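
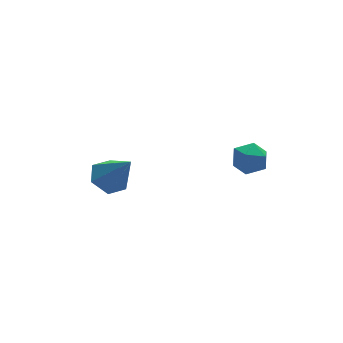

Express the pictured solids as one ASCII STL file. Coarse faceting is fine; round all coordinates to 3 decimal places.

solid 
facet normal -0.855 0.043 0.517
outer loop
vertex 1.069 -2.473 1.909
vertex 1.48 -2.698 2.608
vertex 1.401 -1.885 2.409
endloop
endfacet
facet normal -0.861 0.508 -0.025
outer loop
vertex 1.069 -2.473 1.909
vertex 1.401 -1.885 2.409
vertex 1.468 -1.813 1.574
endloop
endfacet
facet normal -0.764 0.142 -0.630
outer loop
vertex 1.069 -2.473 1.909
vertex 1.468 -1.813 1.574
vertex 1.587 -2.583 1.256
endloop
endfacet
facet normal -0.698 -0.548 -0.461
outer loop
vertex 1.069 -2.473 1.909
vertex 1.587 -2.583 1.256
vertex 1.594 -3.13 1.895
endloop
endfacet
facet normal -0.754 -0.608 0.248
outer loop
vertex 1.069 -2.473 1.909
vertex 1.594 -3.13 1.895
vertex 1.48 -2.698 2.608
endloop
endfacet
facet normal -0.307 0.950 0.057
outer loop
vertex 1.468 -1.813 1.574
vertex 1.401 -1.885 2.409
vertex 2.126 -1.63 2.065
endloop
endfacet
facet normal -0.297 0.200 0.934
outer loop
vertex 1.401 -1.885 2.409
vertex 1.48 -2.698 2.608
vertex 2.133 -2.177 2.704
endloop
endfacet
facet normal -0.133 -0.857 0.498
outer loop
vertex 1.48 -2.698 2.608
vertex 1.594 -3.13 1.895
vertex 2.252 -2.947 2.386
endloop
endfacet
facet normal -0.041 -0.759 -0.649
outer loop
vertex 1.594 -3.13 1.895
vertex 1.587 -2.583 1.256
vertex 2.319 -2.875 1.551
endloop
endfacet
facet normal -0.150 0.358 -0.922
outer loop
vertex 1.587 -2.583 1.256
vertex 1.468 -1.813 1.574
vertex 2.24 -2.062 1.352
endloop
endfacet
facet normal 0.698 0.548 0.461
outer loop
vertex 2.651 -2.287 2.051
vertex 2.126 -1.63 2.065
vertex 2.133 -2.177 2.704
endloop
endfacet
facet normal 0.764 -0.142 0.630
outer loop
vertex 2.651 -2.287 2.051
vertex 2.133 -2.177 2.704
vertex 2.252 -2.947 2.386
endloop
endfacet
facet normal 0.861 -0.508 0.025
outer loop
vertex 2.651 -2.287 2.051
vertex 2.252 -2.947 2.386
vertex 2.319 -2.875 1.551
endloop
endfacet
facet normal 0.855 -0.043 -0.517
outer loop
vertex 2.651 -2.287 2.051
vertex 2.319 -2.875 1.551
vertex 2.24 -2.062 1.352
endloop
endfacet
facet normal 0.754 0.608 -0.248
outer loop
vertex 2.651 -2.287 2.051
vertex 2.24 -2.062 1.352
vertex 2.126 -1.63 2.065
endloop
endfacet
facet normal 0.041 0.759 0.649
outer loop
vertex 2.133 -2.177 2.704
vertex 2.126 -1.63 2.065
vertex 1.401 -1.885 2.409
endloop
endfacet
facet normal 0.150 -0.358 0.922
outer loop
vertex 2.252 -2.947 2.386
vertex 2.133 -2.177 2.704
vertex 1.48 -2.698 2.608
endloop
endfacet
facet normal 0.307 -0.950 -0.057
outer loop
vertex 2.319 -2.875 1.551
vertex 2.252 -2.947 2.386
vertex 1.594 -3.13 1.895
endloop
endfacet
facet normal 0.297 -0.200 -0.934
outer loop
vertex 2.24 -2.062 1.352
vertex 2.319 -2.875 1.551
vertex 1.587 -2.583 1.256
endloop
endfacet
facet normal 0.133 0.857 -0.498
outer loop
vertex 2.126 -1.63 2.065
vertex 2.24 -2.062 1.352
vertex 1.468 -1.813 1.574
endloop
endfacet
facet normal -0.266 0.523 -0.810
outer loop
vertex -1.015 3.129 -2.102
vertex -1.919 2.938 -1.928
vertex -1.522 3.707 -1.562
endloop
endfacet
facet normal 0.840 0.352 0.412
outer loop
vertex -1.015 3.129 -2.102
vertex -1.522 3.707 -1.562
vertex -1.381 1.882 -0.292
endloop
endfacet
facet normal -0.266 0.523 -0.810
outer loop
vertex -1.522 3.707 -1.562
vertex -1.919 2.938 -1.928
vertex -2.426 3.517 -1.388
endloop
endfacet
facet normal 0.037 0.573 0.819
outer loop
vertex -1.522 3.707 -1.562
vertex -2.426 3.517 -1.388
vertex -1.381 1.882 -0.292
endloop
endfacet
facet normal -0.266 0.522 -0.810
outer loop
vertex -2.426 3.517 -1.388
vertex -1.919 2.938 -1.928
vertex -2.823 2.747 -1.754
endloop
endfacet
facet normal -0.704 0.026 0.710
outer loop
vertex -2.426 3.517 -1.388
vertex -2.823 2.747 -1.754
vertex -1.381 1.882 -0.292
endloop
endfacet
facet normal -0.266 0.522 -0.810
outer loop
vertex -2.823 2.747 -1.754
vertex -1.919 2.938 -1.928
vertex -2.316 2.168 -2.294
endloop
endfacet
facet normal -0.642 -0.742 0.194
outer loop
vertex -2.823 2.747 -1.754
vertex -2.316 2.168 -2.294
vertex -1.381 1.882 -0.292
endloop
endfacet
facet normal -0.266 0.522 -0.810
outer loop
vertex -2.316 2.168 -2.294
vertex -1.919 2.938 -1.928
vertex -1.412 2.359 -2.468
endloop
endfacet
facet normal 0.162 -0.963 -0.213
outer loop
vertex -2.316 2.168 -2.294
vertex -1.412 2.359 -2.468
vertex -1.381 1.882 -0.292
endloop
endfacet
facet normal -0.266 0.522 -0.810
outer loop
vertex -1.412 2.359 -2.468
vertex -1.919 2.938 -1.928
vertex -1.015 3.129 -2.102
endloop
endfacet
facet normal 0.903 -0.416 -0.104
outer loop
vertex -1.412 2.359 -2.468
vertex -1.015 3.129 -2.102
vertex -1.381 1.882 -0.292
endloop
endfacet

endsolid


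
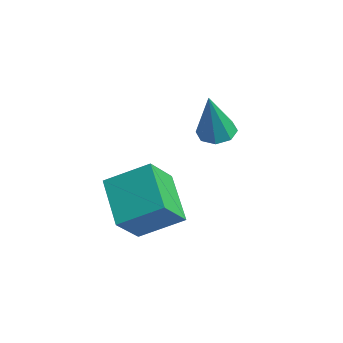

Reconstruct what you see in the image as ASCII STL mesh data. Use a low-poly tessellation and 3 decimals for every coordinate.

solid 
facet normal -0.445 -0.752 -0.486
outer loop
vertex -2.401 -1.616 -2.363
vertex -2.76 -0.71 -3.437
vertex -0.852 -1.993 -3.2
endloop
endfacet
facet normal 0.248 -0.625 0.740
outer loop
vertex -0.14 -0.79 -2.423
vertex -2.401 -1.616 -2.363
vertex -0.852 -1.993 -3.2
endloop
endfacet
facet normal -0.446 -0.752 -0.485
outer loop
vertex -0.852 -1.993 -3.2
vertex -2.76 -0.71 -3.437
vertex -1.212 -1.087 -4.274
endloop
endfacet
facet normal 0.860 -0.209 -0.465
outer loop
vertex -1.212 -1.087 -4.274
vertex -0.14 -0.79 -2.423
vertex -0.852 -1.993 -3.2
endloop
endfacet
facet normal -0.861 0.209 0.464
outer loop
vertex -2.401 -1.616 -2.363
vertex -2.048 0.493 -2.66
vertex -2.76 -0.71 -3.437
endloop
endfacet
facet normal 0.248 -0.625 0.740
outer loop
vertex -1.688 -0.413 -1.586
vertex -2.401 -1.616 -2.363
vertex -0.14 -0.79 -2.423
endloop
endfacet
facet normal -0.860 0.209 0.465
outer loop
vertex -1.688 -0.413 -1.586
vertex -2.048 0.493 -2.66
vertex -2.401 -1.616 -2.363
endloop
endfacet
facet normal -0.248 0.625 -0.740
outer loop
vertex -2.76 -0.71 -3.437
vertex -2.048 0.493 -2.66
vertex -1.212 -1.087 -4.274
endloop
endfacet
facet normal 0.860 -0.210 -0.465
outer loop
vertex -0.499 0.116 -3.497
vertex -0.14 -0.79 -2.423
vertex -1.212 -1.087 -4.274
endloop
endfacet
facet normal -0.248 0.625 -0.740
outer loop
vertex -1.212 -1.087 -4.274
vertex -2.048 0.493 -2.66
vertex -0.499 0.116 -3.497
endloop
endfacet
facet normal 0.446 0.752 0.485
outer loop
vertex -0.499 0.116 -3.497
vertex -1.688 -0.413 -1.586
vertex -0.14 -0.79 -2.423
endloop
endfacet
facet normal 0.445 0.752 0.485
outer loop
vertex -2.048 0.493 -2.66
vertex -1.688 -0.413 -1.586
vertex -0.499 0.116 -3.497
endloop
endfacet
facet normal -0.169 0.255 -0.952
outer loop
vertex -1.665 2.517 -1.068
vertex -2.026 2.006 -1.141
vertex -2.128 2.602 -0.963
endloop
endfacet
facet normal 0.264 0.830 0.491
outer loop
vertex -1.665 2.517 -1.068
vertex -2.128 2.602 -0.963
vertex -1.714 1.534 0.621
endloop
endfacet
facet normal -0.170 0.255 -0.952
outer loop
vertex -2.128 2.602 -0.963
vertex -2.026 2.006 -1.141
vertex -2.531 2.337 -0.962
endloop
endfacet
facet normal -0.448 0.683 0.577
outer loop
vertex -2.128 2.602 -0.963
vertex -2.531 2.337 -0.962
vertex -1.714 1.534 0.621
endloop
endfacet
facet normal -0.169 0.256 -0.952
outer loop
vertex -2.531 2.337 -0.962
vertex -2.026 2.006 -1.141
vertex -2.639 1.879 -1.066
endloop
endfacet
facet normal -0.865 0.092 0.493
outer loop
vertex -2.531 2.337 -0.962
vertex -2.639 1.879 -1.066
vertex -1.714 1.534 0.621
endloop
endfacet
facet normal -0.169 0.256 -0.952
outer loop
vertex -2.639 1.879 -1.066
vertex -2.026 2.006 -1.141
vertex -2.387 1.495 -1.214
endloop
endfacet
facet normal -0.747 -0.600 0.287
outer loop
vertex -2.639 1.879 -1.066
vertex -2.387 1.495 -1.214
vertex -1.714 1.534 0.621
endloop
endfacet
facet normal -0.167 0.254 -0.953
outer loop
vertex -2.387 1.495 -1.214
vertex -2.026 2.006 -1.141
vertex -1.924 1.41 -1.318
endloop
endfacet
facet normal -0.162 -0.983 0.080
outer loop
vertex -2.387 1.495 -1.214
vertex -1.924 1.41 -1.318
vertex -1.714 1.534 0.621
endloop
endfacet
facet normal -0.169 0.254 -0.952
outer loop
vertex -1.924 1.41 -1.318
vertex -2.026 2.006 -1.141
vertex -1.521 1.675 -1.319
endloop
endfacet
facet normal 0.549 -0.836 -0.006
outer loop
vertex -1.924 1.41 -1.318
vertex -1.521 1.675 -1.319
vertex -1.714 1.534 0.621
endloop
endfacet
facet normal -0.168 0.255 -0.952
outer loop
vertex -1.521 1.675 -1.319
vertex -2.026 2.006 -1.141
vertex -1.414 2.133 -1.215
endloop
endfacet
facet normal 0.967 -0.244 0.078
outer loop
vertex -1.521 1.675 -1.319
vertex -1.414 2.133 -1.215
vertex -1.714 1.534 0.621
endloop
endfacet
facet normal -0.168 0.255 -0.952
outer loop
vertex -1.414 2.133 -1.215
vertex -2.026 2.006 -1.141
vertex -1.665 2.517 -1.068
endloop
endfacet
facet normal 0.849 0.446 0.284
outer loop
vertex -1.414 2.133 -1.215
vertex -1.665 2.517 -1.068
vertex -1.714 1.534 0.621
endloop
endfacet

endsolid


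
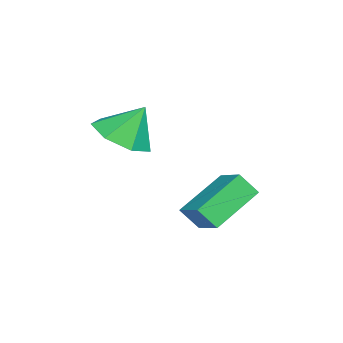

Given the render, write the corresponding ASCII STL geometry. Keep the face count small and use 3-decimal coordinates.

solid 
facet normal 0.089 -0.508 -0.856
outer loop
vertex 2.08 -3.208 1.168
vertex 1.131 -2.893 0.882
vertex 2.047 -2.434 0.705
endloop
endfacet
facet normal 0.766 0.354 0.536
outer loop
vertex 2.08 -3.208 1.168
vertex 2.047 -2.434 0.705
vertex 1.009 -2.207 2.038
endloop
endfacet
facet normal 0.090 -0.509 -0.856
outer loop
vertex 2.047 -2.434 0.705
vertex 1.131 -2.893 0.882
vertex 1.324 -2.006 0.375
endloop
endfacet
facet normal 0.435 0.880 0.189
outer loop
vertex 2.047 -2.434 0.705
vertex 1.324 -2.006 0.375
vertex 1.009 -2.207 2.038
endloop
endfacet
facet normal 0.089 -0.509 -0.856
outer loop
vertex 1.324 -2.006 0.375
vertex 1.131 -2.893 0.882
vertex 0.456 -2.246 0.427
endloop
endfacet
facet normal -0.262 0.963 0.067
outer loop
vertex 1.324 -2.006 0.375
vertex 0.456 -2.246 0.427
vertex 1.009 -2.207 2.038
endloop
endfacet
facet normal 0.090 -0.508 -0.857
outer loop
vertex 0.456 -2.246 0.427
vertex 1.131 -2.893 0.882
vertex 0.096 -2.974 0.821
endloop
endfacet
facet normal -0.801 0.538 0.262
outer loop
vertex 0.456 -2.246 0.427
vertex 0.096 -2.974 0.821
vertex 1.009 -2.207 2.038
endloop
endfacet
facet normal 0.090 -0.508 -0.856
outer loop
vertex 0.096 -2.974 0.821
vertex 1.131 -2.893 0.882
vertex 0.515 -3.641 1.261
endloop
endfacet
facet normal -0.775 -0.073 0.628
outer loop
vertex 0.096 -2.974 0.821
vertex 0.515 -3.641 1.261
vertex 1.009 -2.207 2.038
endloop
endfacet
facet normal 0.090 -0.508 -0.856
outer loop
vertex 0.515 -3.641 1.261
vertex 1.131 -2.893 0.882
vertex 1.398 -3.745 1.416
endloop
endfacet
facet normal -0.204 -0.411 0.888
outer loop
vertex 0.515 -3.641 1.261
vertex 1.398 -3.745 1.416
vertex 1.009 -2.207 2.038
endloop
endfacet
facet normal 0.089 -0.509 -0.856
outer loop
vertex 1.398 -3.745 1.416
vertex 1.131 -2.893 0.882
vertex 2.08 -3.208 1.168
endloop
endfacet
facet normal 0.482 -0.221 0.848
outer loop
vertex 1.398 -3.745 1.416
vertex 2.08 -3.208 1.168
vertex 1.009 -2.207 2.038
endloop
endfacet
facet normal -0.733 -0.546 -0.407
outer loop
vertex 0.94 -1.22 -2.164
vertex -0.358 -0.166 -1.24
vertex 0.904 -0.64 -2.877
endloop
endfacet
facet normal 0.680 -0.552 -0.483
outer loop
vertex 1.798 0.026 -2.38
vertex 0.94 -1.22 -2.164
vertex 0.904 -0.64 -2.877
endloop
endfacet
facet normal -0.733 -0.546 -0.407
outer loop
vertex 0.904 -0.64 -2.877
vertex -0.358 -0.166 -1.24
vertex -0.394 0.414 -1.953
endloop
endfacet
facet normal -0.039 0.631 -0.775
outer loop
vertex -0.394 0.414 -1.953
vertex 1.798 0.026 -2.38
vertex 0.904 -0.64 -2.877
endloop
endfacet
facet normal 0.039 -0.631 0.775
outer loop
vertex 0.94 -1.22 -2.164
vertex 0.536 0.5 -0.743
vertex -0.358 -0.166 -1.24
endloop
endfacet
facet normal 0.680 -0.552 -0.483
outer loop
vertex 1.834 -0.554 -1.667
vertex 0.94 -1.22 -2.164
vertex 1.798 0.026 -2.38
endloop
endfacet
facet normal 0.039 -0.631 0.775
outer loop
vertex 1.834 -0.554 -1.667
vertex 0.536 0.5 -0.743
vertex 0.94 -1.22 -2.164
endloop
endfacet
facet normal -0.680 0.552 0.483
outer loop
vertex -0.358 -0.166 -1.24
vertex 0.536 0.5 -0.743
vertex -0.394 0.414 -1.953
endloop
endfacet
facet normal -0.039 0.631 -0.775
outer loop
vertex 0.5 1.08 -1.456
vertex 1.798 0.026 -2.38
vertex -0.394 0.414 -1.953
endloop
endfacet
facet normal -0.680 0.552 0.483
outer loop
vertex -0.394 0.414 -1.953
vertex 0.536 0.5 -0.743
vertex 0.5 1.08 -1.456
endloop
endfacet
facet normal 0.733 0.546 0.407
outer loop
vertex 0.5 1.08 -1.456
vertex 1.834 -0.554 -1.667
vertex 1.798 0.026 -2.38
endloop
endfacet
facet normal 0.733 0.546 0.407
outer loop
vertex 0.536 0.5 -0.743
vertex 1.834 -0.554 -1.667
vertex 0.5 1.08 -1.456
endloop
endfacet

endsolid


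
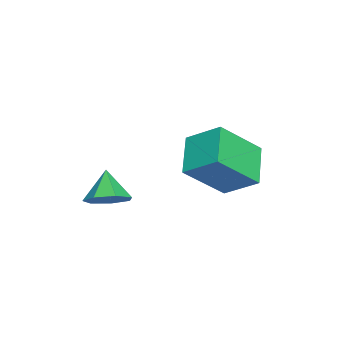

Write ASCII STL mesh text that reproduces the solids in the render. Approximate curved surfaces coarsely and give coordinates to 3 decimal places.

solid 
facet normal 0.673 0.238 -0.700
outer loop
vertex 3.186 0.051 -2.379
vertex 2.667 0.306 -2.791
vertex 3.053 0.648 -2.304
endloop
endfacet
facet normal 0.258 -0.064 0.964
outer loop
vertex 3.186 0.051 -2.379
vertex 3.053 0.648 -2.304
vertex 1.953 0.054 -2.049
endloop
endfacet
facet normal 0.673 0.238 -0.700
outer loop
vertex 3.053 0.648 -2.304
vertex 2.667 0.306 -2.791
vertex 2.629 0.988 -2.596
endloop
endfacet
facet normal -0.114 0.562 0.819
outer loop
vertex 3.053 0.648 -2.304
vertex 2.629 0.988 -2.596
vertex 1.953 0.054 -2.049
endloop
endfacet
facet normal 0.673 0.238 -0.700
outer loop
vertex 2.629 0.988 -2.596
vertex 2.667 0.306 -2.791
vertex 2.234 0.814 -3.035
endloop
endfacet
facet normal -0.663 0.673 0.330
outer loop
vertex 2.629 0.988 -2.596
vertex 2.234 0.814 -3.035
vertex 1.953 0.054 -2.049
endloop
endfacet
facet normal 0.673 0.236 -0.701
outer loop
vertex 2.234 0.814 -3.035
vertex 2.667 0.306 -2.791
vertex 2.164 0.257 -3.29
endloop
endfacet
facet normal -0.974 0.184 -0.135
outer loop
vertex 2.234 0.814 -3.035
vertex 2.164 0.257 -3.29
vertex 1.953 0.054 -2.049
endloop
endfacet
facet normal 0.672 0.238 -0.701
outer loop
vertex 2.164 0.257 -3.29
vertex 2.667 0.306 -2.791
vertex 2.473 -0.262 -3.17
endloop
endfacet
facet normal -0.813 -0.536 -0.226
outer loop
vertex 2.164 0.257 -3.29
vertex 2.473 -0.262 -3.17
vertex 1.953 0.054 -2.049
endloop
endfacet
facet normal 0.673 0.238 -0.700
outer loop
vertex 2.473 -0.262 -3.17
vertex 2.667 0.306 -2.791
vertex 2.927 -0.354 -2.765
endloop
endfacet
facet normal -0.303 -0.945 0.126
outer loop
vertex 2.473 -0.262 -3.17
vertex 2.927 -0.354 -2.765
vertex 1.953 0.054 -2.049
endloop
endfacet
facet normal 0.673 0.237 -0.701
outer loop
vertex 2.927 -0.354 -2.765
vertex 2.667 0.306 -2.791
vertex 3.186 0.051 -2.379
endloop
endfacet
facet normal 0.174 -0.735 0.655
outer loop
vertex 2.927 -0.354 -2.765
vertex 3.186 0.051 -2.379
vertex 1.953 0.054 -2.049
endloop
endfacet
facet normal -0.887 -0.146 0.439
outer loop
vertex 0.781 2.07 -1.146
vertex 0.978 3.106 -0.403
vertex 0.009 3.091 -2.367
endloop
endfacet
facet normal -0.152 -0.803 -0.575
outer loop
vertex 1.242 3.294 -2.977
vertex 0.781 2.07 -1.146
vertex 0.009 3.091 -2.367
endloop
endfacet
facet normal -0.887 -0.145 0.439
outer loop
vertex 0.009 3.091 -2.367
vertex 0.978 3.106 -0.403
vertex 0.206 4.128 -1.625
endloop
endfacet
facet normal -0.437 0.577 -0.690
outer loop
vertex 0.206 4.128 -1.625
vertex 1.242 3.294 -2.977
vertex 0.009 3.091 -2.367
endloop
endfacet
facet normal 0.436 -0.578 0.690
outer loop
vertex 0.781 2.07 -1.146
vertex 2.211 3.309 -1.013
vertex 0.978 3.106 -0.403
endloop
endfacet
facet normal -0.153 -0.803 -0.576
outer loop
vertex 2.014 2.272 -1.755
vertex 0.781 2.07 -1.146
vertex 1.242 3.294 -2.977
endloop
endfacet
facet normal 0.436 -0.577 0.691
outer loop
vertex 2.014 2.272 -1.755
vertex 2.211 3.309 -1.013
vertex 0.781 2.07 -1.146
endloop
endfacet
facet normal 0.152 0.803 0.576
outer loop
vertex 0.978 3.106 -0.403
vertex 2.211 3.309 -1.013
vertex 0.206 4.128 -1.625
endloop
endfacet
facet normal -0.436 0.578 -0.690
outer loop
vertex 1.439 4.33 -2.234
vertex 1.242 3.294 -2.977
vertex 0.206 4.128 -1.625
endloop
endfacet
facet normal 0.153 0.804 0.575
outer loop
vertex 0.206 4.128 -1.625
vertex 2.211 3.309 -1.013
vertex 1.439 4.33 -2.234
endloop
endfacet
facet normal 0.887 0.146 -0.438
outer loop
vertex 1.439 4.33 -2.234
vertex 2.014 2.272 -1.755
vertex 1.242 3.294 -2.977
endloop
endfacet
facet normal 0.887 0.146 -0.439
outer loop
vertex 2.211 3.309 -1.013
vertex 2.014 2.272 -1.755
vertex 1.439 4.33 -2.234
endloop
endfacet

endsolid


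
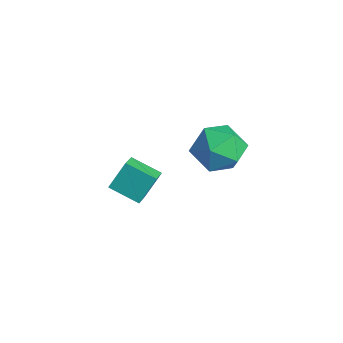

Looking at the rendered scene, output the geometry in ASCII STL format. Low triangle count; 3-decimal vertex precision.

solid 
facet normal -0.327 0.944 -0.043
outer loop
vertex 1.566 0.292 1.581
vertex 1.532 0.332 2.715
vertex 2.478 0.635 2.164
endloop
endfacet
facet normal 0.087 0.793 -0.603
outer loop
vertex 1.566 0.292 1.581
vertex 2.478 0.635 2.164
vertex 2.602 -0.056 1.272
endloop
endfacet
facet normal -0.202 0.240 -0.949
outer loop
vertex 1.566 0.292 1.581
vertex 2.602 -0.056 1.272
vertex 1.733 -0.788 1.272
endloop
endfacet
facet normal -0.796 0.050 -0.603
outer loop
vertex 1.566 0.292 1.581
vertex 1.733 -0.788 1.272
vertex 1.072 -0.547 2.164
endloop
endfacet
facet normal -0.874 0.484 -0.043
outer loop
vertex 1.566 0.292 1.581
vertex 1.072 -0.547 2.164
vertex 1.532 0.332 2.715
endloop
endfacet
facet normal 0.726 0.589 -0.355
outer loop
vertex 2.602 -0.056 1.272
vertex 2.478 0.635 2.164
vertex 3.208 -0.233 2.216
endloop
endfacet
facet normal 0.053 0.834 0.550
outer loop
vertex 2.478 0.635 2.164
vertex 1.532 0.332 2.715
vertex 2.547 0.008 3.108
endloop
endfacet
facet normal -0.830 0.090 0.550
outer loop
vertex 1.532 0.332 2.715
vertex 1.072 -0.547 2.164
vertex 1.678 -0.724 3.108
endloop
endfacet
facet normal -0.705 -0.614 -0.356
outer loop
vertex 1.072 -0.547 2.164
vertex 1.733 -0.788 1.272
vertex 1.802 -1.415 2.216
endloop
endfacet
facet normal 0.257 -0.306 -0.917
outer loop
vertex 1.733 -0.788 1.272
vertex 2.602 -0.056 1.272
vertex 2.748 -1.112 1.665
endloop
endfacet
facet normal 0.796 -0.050 0.603
outer loop
vertex 2.714 -1.072 2.799
vertex 3.208 -0.233 2.216
vertex 2.547 0.008 3.108
endloop
endfacet
facet normal 0.202 -0.240 0.949
outer loop
vertex 2.714 -1.072 2.799
vertex 2.547 0.008 3.108
vertex 1.678 -0.724 3.108
endloop
endfacet
facet normal -0.087 -0.793 0.603
outer loop
vertex 2.714 -1.072 2.799
vertex 1.678 -0.724 3.108
vertex 1.802 -1.415 2.216
endloop
endfacet
facet normal 0.327 -0.944 0.043
outer loop
vertex 2.714 -1.072 2.799
vertex 1.802 -1.415 2.216
vertex 2.748 -1.112 1.665
endloop
endfacet
facet normal 0.874 -0.484 0.043
outer loop
vertex 2.714 -1.072 2.799
vertex 2.748 -1.112 1.665
vertex 3.208 -0.233 2.216
endloop
endfacet
facet normal 0.705 0.614 0.356
outer loop
vertex 2.547 0.008 3.108
vertex 3.208 -0.233 2.216
vertex 2.478 0.635 2.164
endloop
endfacet
facet normal -0.257 0.306 0.917
outer loop
vertex 1.678 -0.724 3.108
vertex 2.547 0.008 3.108
vertex 1.532 0.332 2.715
endloop
endfacet
facet normal -0.726 -0.589 0.355
outer loop
vertex 1.802 -1.415 2.216
vertex 1.678 -0.724 3.108
vertex 1.072 -0.547 2.164
endloop
endfacet
facet normal -0.053 -0.834 -0.550
outer loop
vertex 2.748 -1.112 1.665
vertex 1.802 -1.415 2.216
vertex 1.733 -0.788 1.272
endloop
endfacet
facet normal 0.830 -0.090 -0.550
outer loop
vertex 3.208 -0.233 2.216
vertex 2.748 -1.112 1.665
vertex 2.602 -0.056 1.272
endloop
endfacet
facet normal -0.672 0.574 -0.468
outer loop
vertex -2.391 -1.555 -1.472
vertex -1.387 -0.785 -1.971
vertex -2.319 -2.336 -2.534
endloop
endfacet
facet normal -0.738 -0.567 0.367
outer loop
vertex -1.593 -2.955 -2.029
vertex -2.391 -1.555 -1.472
vertex -2.319 -2.336 -2.534
endloop
endfacet
facet normal -0.673 0.574 -0.466
outer loop
vertex -2.319 -2.336 -2.534
vertex -1.387 -0.785 -1.971
vertex -1.316 -1.565 -3.033
endloop
endfacet
facet normal 0.055 -0.592 -0.804
outer loop
vertex -1.316 -1.565 -3.033
vertex -1.593 -2.955 -2.029
vertex -2.319 -2.336 -2.534
endloop
endfacet
facet normal -0.054 0.592 0.804
outer loop
vertex -2.391 -1.555 -1.472
vertex -0.661 -1.404 -1.466
vertex -1.387 -0.785 -1.971
endloop
endfacet
facet normal -0.738 -0.567 0.367
outer loop
vertex -1.664 -2.175 -0.967
vertex -2.391 -1.555 -1.472
vertex -1.593 -2.955 -2.029
endloop
endfacet
facet normal -0.054 0.591 0.804
outer loop
vertex -1.664 -2.175 -0.967
vertex -0.661 -1.404 -1.466
vertex -2.391 -1.555 -1.472
endloop
endfacet
facet normal 0.738 0.566 -0.367
outer loop
vertex -1.387 -0.785 -1.971
vertex -0.661 -1.404 -1.466
vertex -1.316 -1.565 -3.033
endloop
endfacet
facet normal 0.054 -0.592 -0.804
outer loop
vertex -0.589 -2.185 -2.528
vertex -1.593 -2.955 -2.029
vertex -1.316 -1.565 -3.033
endloop
endfacet
facet normal 0.738 0.567 -0.367
outer loop
vertex -1.316 -1.565 -3.033
vertex -0.661 -1.404 -1.466
vertex -0.589 -2.185 -2.528
endloop
endfacet
facet normal 0.672 -0.574 0.467
outer loop
vertex -0.589 -2.185 -2.528
vertex -1.664 -2.175 -0.967
vertex -1.593 -2.955 -2.029
endloop
endfacet
facet normal 0.673 -0.573 0.467
outer loop
vertex -0.661 -1.404 -1.466
vertex -1.664 -2.175 -0.967
vertex -0.589 -2.185 -2.528
endloop
endfacet

endsolid


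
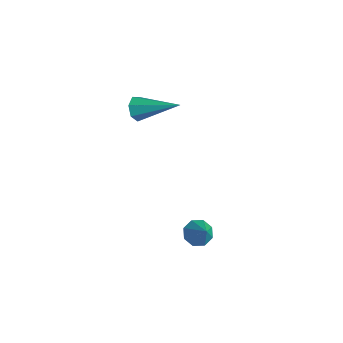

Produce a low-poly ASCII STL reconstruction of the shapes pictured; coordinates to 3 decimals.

solid 
facet normal -0.685 -0.598 -0.416
outer loop
vertex -1.899 2.37 -1.062
vertex -2.299 2.541 -0.649
vertex -2.187 2.786 -1.185
endloop
endfacet
facet normal 0.636 0.222 -0.739
outer loop
vertex -1.899 2.37 -1.062
vertex -2.187 2.786 -1.185
vertex -0.921 3.739 0.189
endloop
endfacet
facet normal -0.686 -0.597 -0.416
outer loop
vertex -2.187 2.786 -1.185
vertex -2.299 2.541 -0.649
vertex -2.559 3.018 -0.904
endloop
endfacet
facet normal 0.047 0.800 -0.598
outer loop
vertex -2.187 2.786 -1.185
vertex -2.559 3.018 -0.904
vertex -0.921 3.739 0.189
endloop
endfacet
facet normal -0.685 -0.597 -0.418
outer loop
vertex -2.559 3.018 -0.904
vertex -2.299 2.541 -0.649
vertex -2.736 2.89 -0.431
endloop
endfacet
facet normal -0.444 0.893 0.076
outer loop
vertex -2.559 3.018 -0.904
vertex -2.736 2.89 -0.431
vertex -0.921 3.739 0.189
endloop
endfacet
facet normal -0.685 -0.597 -0.418
outer loop
vertex -2.736 2.89 -0.431
vertex -2.299 2.541 -0.649
vertex -2.584 2.499 -0.122
endloop
endfacet
facet normal -0.465 0.430 0.773
outer loop
vertex -2.736 2.89 -0.431
vertex -2.584 2.499 -0.122
vertex -0.921 3.739 0.189
endloop
endfacet
facet normal -0.685 -0.597 -0.418
outer loop
vertex -2.584 2.499 -0.122
vertex -2.299 2.541 -0.649
vertex -2.217 2.14 -0.21
endloop
endfacet
facet normal -0.002 -0.240 0.971
outer loop
vertex -2.584 2.499 -0.122
vertex -2.217 2.14 -0.21
vertex -0.921 3.739 0.189
endloop
endfacet
facet normal -0.687 -0.596 -0.416
outer loop
vertex -2.217 2.14 -0.21
vertex -2.299 2.541 -0.649
vertex -1.913 2.082 -0.629
endloop
endfacet
facet normal 0.597 -0.613 0.518
outer loop
vertex -2.217 2.14 -0.21
vertex -1.913 2.082 -0.629
vertex -0.921 3.739 0.189
endloop
endfacet
facet normal -0.686 -0.595 -0.418
outer loop
vertex -1.913 2.082 -0.629
vertex -2.299 2.541 -0.649
vertex -1.899 2.37 -1.062
endloop
endfacet
facet normal 0.880 -0.407 -0.243
outer loop
vertex -1.913 2.082 -0.629
vertex -1.899 2.37 -1.062
vertex -0.921 3.739 0.189
endloop
endfacet
facet normal -0.664 0.072 -0.744
outer loop
vertex 3.239 2.066 -4.343
vertex 2.915 2.466 -4.015
vertex 3.371 2.508 -4.418
endloop
endfacet
facet normal 0.904 -0.318 -0.286
outer loop
vertex 3.239 2.066 -4.343
vertex 3.371 2.508 -4.418
vertex 3.745 2.374 -3.085
endloop
endfacet
facet normal -0.664 0.072 -0.744
outer loop
vertex 3.371 2.508 -4.418
vertex 2.915 2.466 -4.015
vertex 3.236 2.925 -4.257
endloop
endfacet
facet normal 0.902 0.375 -0.215
outer loop
vertex 3.371 2.508 -4.418
vertex 3.236 2.925 -4.257
vertex 3.745 2.374 -3.085
endloop
endfacet
facet normal -0.664 0.073 -0.744
outer loop
vertex 3.236 2.925 -4.257
vertex 2.915 2.466 -4.015
vertex 2.913 3.073 -3.954
endloop
endfacet
facet normal 0.531 0.832 0.160
outer loop
vertex 3.236 2.925 -4.257
vertex 2.913 3.073 -3.954
vertex 3.745 2.374 -3.085
endloop
endfacet
facet normal -0.664 0.073 -0.744
outer loop
vertex 2.913 3.073 -3.954
vertex 2.915 2.466 -4.015
vertex 2.591 2.865 -3.687
endloop
endfacet
facet normal 0.009 0.783 0.621
outer loop
vertex 2.913 3.073 -3.954
vertex 2.591 2.865 -3.687
vertex 3.745 2.374 -3.085
endloop
endfacet
facet normal -0.664 0.072 -0.744
outer loop
vertex 2.591 2.865 -3.687
vertex 2.915 2.466 -4.015
vertex 2.459 2.424 -3.612
endloop
endfacet
facet normal -0.358 0.260 0.897
outer loop
vertex 2.591 2.865 -3.687
vertex 2.459 2.424 -3.612
vertex 3.745 2.374 -3.085
endloop
endfacet
facet normal -0.664 0.074 -0.744
outer loop
vertex 2.459 2.424 -3.612
vertex 2.915 2.466 -4.015
vertex 2.594 2.007 -3.774
endloop
endfacet
facet normal -0.356 -0.436 0.827
outer loop
vertex 2.459 2.424 -3.612
vertex 2.594 2.007 -3.774
vertex 3.745 2.374 -3.085
endloop
endfacet
facet normal -0.663 0.073 -0.745
outer loop
vertex 2.594 2.007 -3.774
vertex 2.915 2.466 -4.015
vertex 2.917 1.859 -4.076
endloop
endfacet
facet normal 0.014 -0.892 0.452
outer loop
vertex 2.594 2.007 -3.774
vertex 2.917 1.859 -4.076
vertex 3.745 2.374 -3.085
endloop
endfacet
facet normal -0.664 0.073 -0.744
outer loop
vertex 2.917 1.859 -4.076
vertex 2.915 2.466 -4.015
vertex 3.239 2.066 -4.343
endloop
endfacet
facet normal 0.536 -0.844 -0.009
outer loop
vertex 2.917 1.859 -4.076
vertex 3.239 2.066 -4.343
vertex 3.745 2.374 -3.085
endloop
endfacet

endsolid


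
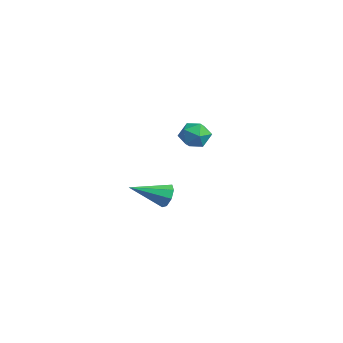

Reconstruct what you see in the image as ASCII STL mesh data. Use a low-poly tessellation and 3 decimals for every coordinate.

solid 
facet normal 0.175 0.909 -0.379
outer loop
vertex -2.393 3.133 -1.93
vertex -2.86 2.986 -2.499
vertex -2.935 3.285 -1.816
endloop
endfacet
facet normal 0.210 0.015 0.978
outer loop
vertex -2.393 3.133 -1.93
vertex -2.935 3.285 -1.816
vertex -3.22 1.114 -1.721
endloop
endfacet
facet normal 0.175 0.909 -0.379
outer loop
vertex -2.935 3.285 -1.816
vertex -2.86 2.986 -2.499
vertex -3.432 3.262 -2.101
endloop
endfacet
facet normal -0.498 0.103 0.861
outer loop
vertex -2.935 3.285 -1.816
vertex -3.432 3.262 -2.101
vertex -3.22 1.114 -1.721
endloop
endfacet
facet normal 0.176 0.909 -0.377
outer loop
vertex -3.432 3.262 -2.101
vertex -2.86 2.986 -2.499
vertex -3.594 3.078 -2.62
endloop
endfacet
facet normal -0.950 -0.039 0.310
outer loop
vertex -3.432 3.262 -2.101
vertex -3.594 3.078 -2.62
vertex -3.22 1.114 -1.721
endloop
endfacet
facet normal 0.176 0.909 -0.378
outer loop
vertex -3.594 3.078 -2.62
vertex -2.86 2.986 -2.499
vertex -3.326 2.84 -3.068
endloop
endfacet
facet normal -0.877 -0.328 -0.351
outer loop
vertex -3.594 3.078 -2.62
vertex -3.326 2.84 -3.068
vertex -3.22 1.114 -1.721
endloop
endfacet
facet normal 0.175 0.910 -0.377
outer loop
vertex -3.326 2.84 -3.068
vertex -2.86 2.986 -2.499
vertex -2.784 2.688 -3.183
endloop
endfacet
facet normal -0.323 -0.595 -0.736
outer loop
vertex -3.326 2.84 -3.068
vertex -2.784 2.688 -3.183
vertex -3.22 1.114 -1.721
endloop
endfacet
facet normal 0.175 0.910 -0.377
outer loop
vertex -2.784 2.688 -3.183
vertex -2.86 2.986 -2.499
vertex -2.287 2.711 -2.897
endloop
endfacet
facet normal 0.388 -0.683 -0.619
outer loop
vertex -2.784 2.688 -3.183
vertex -2.287 2.711 -2.897
vertex -3.22 1.114 -1.721
endloop
endfacet
facet normal 0.174 0.909 -0.378
outer loop
vertex -2.287 2.711 -2.897
vertex -2.86 2.986 -2.499
vertex -2.125 2.895 -2.379
endloop
endfacet
facet normal 0.838 -0.541 -0.070
outer loop
vertex -2.287 2.711 -2.897
vertex -2.125 2.895 -2.379
vertex -3.22 1.114 -1.721
endloop
endfacet
facet normal 0.174 0.909 -0.378
outer loop
vertex -2.125 2.895 -2.379
vertex -2.86 2.986 -2.499
vertex -2.393 3.133 -1.93
endloop
endfacet
facet normal 0.766 -0.253 0.591
outer loop
vertex -2.125 2.895 -2.379
vertex -2.393 3.133 -1.93
vertex -3.22 1.114 -1.721
endloop
endfacet
facet normal -0.672 0.714 -0.198
outer loop
vertex 2.642 2.476 3.445
vertex 2.035 1.982 3.725
vertex 2.427 2.496 4.247
endloop
endfacet
facet normal -0.038 0.999 -0.035
outer loop
vertex 2.642 2.476 3.445
vertex 2.427 2.496 4.247
vertex 3.229 2.519 4.031
endloop
endfacet
facet normal 0.442 0.746 -0.498
outer loop
vertex 2.642 2.476 3.445
vertex 3.229 2.519 4.031
vertex 3.332 2.02 3.375
endloop
endfacet
facet normal 0.105 0.304 -0.947
outer loop
vertex 2.642 2.476 3.445
vertex 3.332 2.02 3.375
vertex 2.595 1.688 3.187
endloop
endfacet
facet normal -0.583 0.284 -0.762
outer loop
vertex 2.642 2.476 3.445
vertex 2.595 1.688 3.187
vertex 2.035 1.982 3.725
endloop
endfacet
facet normal 0.144 0.773 0.617
outer loop
vertex 3.229 2.519 4.031
vertex 2.427 2.496 4.247
vertex 2.985 2.052 4.673
endloop
endfacet
facet normal -0.881 0.312 0.355
outer loop
vertex 2.427 2.496 4.247
vertex 2.035 1.982 3.725
vertex 2.248 1.72 4.485
endloop
endfacet
facet normal -0.737 -0.382 -0.558
outer loop
vertex 2.035 1.982 3.725
vertex 2.595 1.688 3.187
vertex 2.351 1.221 3.829
endloop
endfacet
facet normal 0.376 -0.350 -0.858
outer loop
vertex 2.595 1.688 3.187
vertex 3.332 2.02 3.375
vertex 3.153 1.244 3.613
endloop
endfacet
facet normal 0.922 0.365 -0.133
outer loop
vertex 3.332 2.02 3.375
vertex 3.229 2.519 4.031
vertex 3.545 1.758 4.135
endloop
endfacet
facet normal -0.105 -0.304 0.947
outer loop
vertex 2.938 1.264 4.415
vertex 2.985 2.052 4.673
vertex 2.248 1.72 4.485
endloop
endfacet
facet normal -0.442 -0.746 0.498
outer loop
vertex 2.938 1.264 4.415
vertex 2.248 1.72 4.485
vertex 2.351 1.221 3.829
endloop
endfacet
facet normal 0.038 -0.999 0.035
outer loop
vertex 2.938 1.264 4.415
vertex 2.351 1.221 3.829
vertex 3.153 1.244 3.613
endloop
endfacet
facet normal 0.672 -0.714 0.198
outer loop
vertex 2.938 1.264 4.415
vertex 3.153 1.244 3.613
vertex 3.545 1.758 4.135
endloop
endfacet
facet normal 0.583 -0.284 0.762
outer loop
vertex 2.938 1.264 4.415
vertex 3.545 1.758 4.135
vertex 2.985 2.052 4.673
endloop
endfacet
facet normal -0.376 0.350 0.858
outer loop
vertex 2.248 1.72 4.485
vertex 2.985 2.052 4.673
vertex 2.427 2.496 4.247
endloop
endfacet
facet normal -0.922 -0.365 0.133
outer loop
vertex 2.351 1.221 3.829
vertex 2.248 1.72 4.485
vertex 2.035 1.982 3.725
endloop
endfacet
facet normal -0.144 -0.773 -0.617
outer loop
vertex 3.153 1.244 3.613
vertex 2.351 1.221 3.829
vertex 2.595 1.688 3.187
endloop
endfacet
facet normal 0.881 -0.312 -0.355
outer loop
vertex 3.545 1.758 4.135
vertex 3.153 1.244 3.613
vertex 3.332 2.02 3.375
endloop
endfacet
facet normal 0.737 0.382 0.558
outer loop
vertex 2.985 2.052 4.673
vertex 3.545 1.758 4.135
vertex 3.229 2.519 4.031
endloop
endfacet

endsolid


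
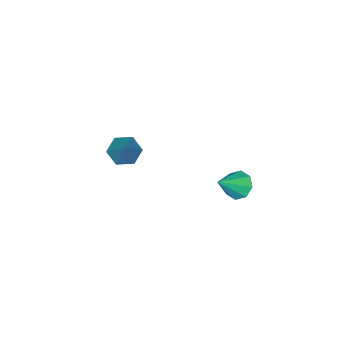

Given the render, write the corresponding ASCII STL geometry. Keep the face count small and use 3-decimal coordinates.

solid 
facet normal -0.755 0.113 -0.645
outer loop
vertex -1.574 1.43 -0.307
vertex -1.938 1.709 0.168
vertex -1.515 1.931 -0.288
endloop
endfacet
facet normal 0.893 -0.088 -0.441
outer loop
vertex -1.574 1.43 -0.307
vertex -1.515 1.931 -0.288
vertex -0.882 1.551 1.072
endloop
endfacet
facet normal -0.755 0.111 -0.646
outer loop
vertex -1.515 1.931 -0.288
vertex -1.938 1.709 0.168
vertex -1.705 2.302 -0.002
endloop
endfacet
facet normal 0.795 0.569 -0.211
outer loop
vertex -1.515 1.931 -0.288
vertex -1.705 2.302 -0.002
vertex -0.882 1.551 1.072
endloop
endfacet
facet normal -0.755 0.111 -0.646
outer loop
vertex -1.705 2.302 -0.002
vertex -1.938 1.709 0.168
vertex -2.031 2.326 0.383
endloop
endfacet
facet normal 0.408 0.865 0.292
outer loop
vertex -1.705 2.302 -0.002
vertex -2.031 2.326 0.383
vertex -0.882 1.551 1.072
endloop
endfacet
facet normal -0.755 0.112 -0.647
outer loop
vertex -2.031 2.326 0.383
vertex -1.938 1.709 0.168
vertex -2.303 1.988 0.642
endloop
endfacet
facet normal -0.042 0.629 0.777
outer loop
vertex -2.031 2.326 0.383
vertex -2.303 1.988 0.642
vertex -0.882 1.551 1.072
endloop
endfacet
facet normal -0.755 0.112 -0.647
outer loop
vertex -2.303 1.988 0.642
vertex -1.938 1.709 0.168
vertex -2.361 1.486 0.623
endloop
endfacet
facet normal -0.290 -0.003 0.957
outer loop
vertex -2.303 1.988 0.642
vertex -2.361 1.486 0.623
vertex -0.882 1.551 1.072
endloop
endfacet
facet normal -0.755 0.114 -0.646
outer loop
vertex -2.361 1.486 0.623
vertex -1.938 1.709 0.168
vertex -2.172 1.115 0.337
endloop
endfacet
facet normal -0.192 -0.659 0.728
outer loop
vertex -2.361 1.486 0.623
vertex -2.172 1.115 0.337
vertex -0.882 1.551 1.072
endloop
endfacet
facet normal -0.755 0.114 -0.646
outer loop
vertex -2.172 1.115 0.337
vertex -1.938 1.709 0.168
vertex -1.846 1.092 -0.048
endloop
endfacet
facet normal 0.196 -0.955 0.223
outer loop
vertex -2.172 1.115 0.337
vertex -1.846 1.092 -0.048
vertex -0.882 1.551 1.072
endloop
endfacet
facet normal -0.755 0.113 -0.645
outer loop
vertex -1.846 1.092 -0.048
vertex -1.938 1.709 0.168
vertex -1.574 1.43 -0.307
endloop
endfacet
facet normal 0.645 -0.719 -0.261
outer loop
vertex -1.846 1.092 -0.048
vertex -1.574 1.43 -0.307
vertex -0.882 1.551 1.072
endloop
endfacet
facet normal -0.466 -0.457 -0.758
outer loop
vertex -0.712 -3.488 -1.011
vertex -1.298 -3.569 -0.602
vertex -1.22 -2.978 -1.006
endloop
endfacet
facet normal 0.648 0.649 -0.398
outer loop
vertex -0.712 -3.488 -1.011
vertex -1.22 -2.978 -1.006
vertex -0.362 -2.651 0.922
endloop
endfacet
facet normal -0.466 -0.456 -0.758
outer loop
vertex -1.22 -2.978 -1.006
vertex -1.298 -3.569 -0.602
vertex -1.807 -3.059 -0.596
endloop
endfacet
facet normal -0.191 0.978 -0.081
outer loop
vertex -1.22 -2.978 -1.006
vertex -1.807 -3.059 -0.596
vertex -0.362 -2.651 0.922
endloop
endfacet
facet normal -0.466 -0.456 -0.758
outer loop
vertex -1.807 -3.059 -0.596
vertex -1.298 -3.569 -0.602
vertex -1.885 -3.65 -0.192
endloop
endfacet
facet normal -0.701 0.463 0.543
outer loop
vertex -1.807 -3.059 -0.596
vertex -1.885 -3.65 -0.192
vertex -0.362 -2.651 0.922
endloop
endfacet
facet normal -0.467 -0.456 -0.758
outer loop
vertex -1.885 -3.65 -0.192
vertex -1.298 -3.569 -0.602
vertex -1.377 -4.16 -0.198
endloop
endfacet
facet normal -0.371 -0.380 0.848
outer loop
vertex -1.885 -3.65 -0.192
vertex -1.377 -4.16 -0.198
vertex -0.362 -2.651 0.922
endloop
endfacet
facet normal -0.465 -0.456 -0.758
outer loop
vertex -1.377 -4.16 -0.198
vertex -1.298 -3.569 -0.602
vertex -0.79 -4.079 -0.607
endloop
endfacet
facet normal 0.467 -0.708 0.530
outer loop
vertex -1.377 -4.16 -0.198
vertex -0.79 -4.079 -0.607
vertex -0.362 -2.651 0.922
endloop
endfacet
facet normal -0.466 -0.457 -0.758
outer loop
vertex -0.79 -4.079 -0.607
vertex -1.298 -3.569 -0.602
vertex -0.712 -3.488 -1.011
endloop
endfacet
facet normal 0.977 -0.193 -0.093
outer loop
vertex -0.79 -4.079 -0.607
vertex -0.712 -3.488 -1.011
vertex -0.362 -2.651 0.922
endloop
endfacet

endsolid


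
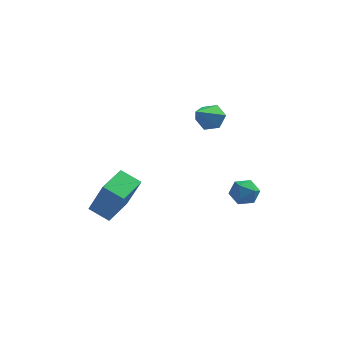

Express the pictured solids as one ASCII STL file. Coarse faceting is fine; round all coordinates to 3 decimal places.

solid 
facet normal -0.026 0.839 0.544
outer loop
vertex 2.34 2.535 -2.745
vertex 1.695 2.227 -2.301
vertex 2.485 2.088 -2.048
endloop
endfacet
facet normal 0.637 0.702 0.318
outer loop
vertex 2.34 2.535 -2.745
vertex 2.485 2.088 -2.048
vertex 2.96 1.967 -2.732
endloop
endfacet
facet normal 0.625 0.673 -0.396
outer loop
vertex 2.34 2.535 -2.745
vertex 2.96 1.967 -2.732
vertex 2.463 2.031 -3.407
endloop
endfacet
facet normal -0.045 0.791 -0.610
outer loop
vertex 2.34 2.535 -2.745
vertex 2.463 2.031 -3.407
vertex 1.681 2.192 -3.141
endloop
endfacet
facet normal -0.447 0.894 -0.030
outer loop
vertex 2.34 2.535 -2.745
vertex 1.681 2.192 -3.141
vertex 1.695 2.227 -2.301
endloop
endfacet
facet normal 0.825 0.060 0.562
outer loop
vertex 2.96 1.967 -2.732
vertex 2.485 2.088 -2.048
vertex 2.699 1.308 -2.279
endloop
endfacet
facet normal -0.248 0.280 0.928
outer loop
vertex 2.485 2.088 -2.048
vertex 1.695 2.227 -2.301
vertex 1.917 1.469 -2.013
endloop
endfacet
facet normal -0.930 0.368 0.000
outer loop
vertex 1.695 2.227 -2.301
vertex 1.681 2.192 -3.141
vertex 1.42 1.533 -2.688
endloop
endfacet
facet normal -0.278 0.202 -0.939
outer loop
vertex 1.681 2.192 -3.141
vertex 2.463 2.031 -3.407
vertex 1.895 1.412 -3.372
endloop
endfacet
facet normal 0.806 0.011 -0.592
outer loop
vertex 2.463 2.031 -3.407
vertex 2.96 1.967 -2.732
vertex 2.685 1.273 -3.119
endloop
endfacet
facet normal 0.045 -0.791 0.610
outer loop
vertex 2.04 0.965 -2.675
vertex 2.699 1.308 -2.279
vertex 1.917 1.469 -2.013
endloop
endfacet
facet normal -0.625 -0.673 0.396
outer loop
vertex 2.04 0.965 -2.675
vertex 1.917 1.469 -2.013
vertex 1.42 1.533 -2.688
endloop
endfacet
facet normal -0.637 -0.702 -0.318
outer loop
vertex 2.04 0.965 -2.675
vertex 1.42 1.533 -2.688
vertex 1.895 1.412 -3.372
endloop
endfacet
facet normal 0.026 -0.839 -0.544
outer loop
vertex 2.04 0.965 -2.675
vertex 1.895 1.412 -3.372
vertex 2.685 1.273 -3.119
endloop
endfacet
facet normal 0.447 -0.894 0.030
outer loop
vertex 2.04 0.965 -2.675
vertex 2.685 1.273 -3.119
vertex 2.699 1.308 -2.279
endloop
endfacet
facet normal 0.278 -0.202 0.939
outer loop
vertex 1.917 1.469 -2.013
vertex 2.699 1.308 -2.279
vertex 2.485 2.088 -2.048
endloop
endfacet
facet normal -0.806 -0.011 0.592
outer loop
vertex 1.42 1.533 -2.688
vertex 1.917 1.469 -2.013
vertex 1.695 2.227 -2.301
endloop
endfacet
facet normal -0.825 -0.060 -0.562
outer loop
vertex 1.895 1.412 -3.372
vertex 1.42 1.533 -2.688
vertex 1.681 2.192 -3.141
endloop
endfacet
facet normal 0.248 -0.280 -0.928
outer loop
vertex 2.685 1.273 -3.119
vertex 1.895 1.412 -3.372
vertex 2.463 2.031 -3.407
endloop
endfacet
facet normal 0.930 -0.368 -0.000
outer loop
vertex 2.699 1.308 -2.279
vertex 2.685 1.273 -3.119
vertex 2.96 1.967 -2.732
endloop
endfacet
facet normal 0.348 0.680 -0.646
outer loop
vertex 0.971 0.522 2.783
vertex 0.525 1.076 3.126
vertex 1.26 0.945 3.384
endloop
endfacet
facet normal 0.691 -0.704 0.163
outer loop
vertex 0.971 0.522 2.783
vertex 1.26 0.945 3.384
vertex -0.125 -0.196 4.334
endloop
endfacet
facet normal 0.348 0.680 -0.646
outer loop
vertex 1.26 0.945 3.384
vertex 0.525 1.076 3.126
vertex 0.814 1.499 3.727
endloop
endfacet
facet normal 0.583 -0.033 0.811
outer loop
vertex 1.26 0.945 3.384
vertex 0.814 1.499 3.727
vertex -0.125 -0.196 4.334
endloop
endfacet
facet normal 0.347 0.680 -0.646
outer loop
vertex 0.814 1.499 3.727
vertex 0.525 1.076 3.126
vertex 0.079 1.63 3.47
endloop
endfacet
facet normal -0.226 0.437 0.870
outer loop
vertex 0.814 1.499 3.727
vertex 0.079 1.63 3.47
vertex -0.125 -0.196 4.334
endloop
endfacet
facet normal 0.347 0.680 -0.646
outer loop
vertex 0.079 1.63 3.47
vertex 0.525 1.076 3.126
vertex -0.211 1.207 2.869
endloop
endfacet
facet normal -0.930 0.237 0.282
outer loop
vertex 0.079 1.63 3.47
vertex -0.211 1.207 2.869
vertex -0.125 -0.196 4.334
endloop
endfacet
facet normal 0.347 0.680 -0.646
outer loop
vertex -0.211 1.207 2.869
vertex 0.525 1.076 3.126
vertex 0.235 0.653 2.525
endloop
endfacet
facet normal -0.823 -0.434 -0.367
outer loop
vertex -0.211 1.207 2.869
vertex 0.235 0.653 2.525
vertex -0.125 -0.196 4.334
endloop
endfacet
facet normal 0.347 0.680 -0.646
outer loop
vertex 0.235 0.653 2.525
vertex 0.525 1.076 3.126
vertex 0.971 0.522 2.783
endloop
endfacet
facet normal -0.011 -0.904 -0.427
outer loop
vertex 0.235 0.653 2.525
vertex 0.971 0.522 2.783
vertex -0.125 -0.196 4.334
endloop
endfacet
facet normal -0.845 0.346 0.408
outer loop
vertex -4.276 -2.749 0.622
vertex -3.588 -1.187 0.72
vertex -5.025 -2.298 -1.309
endloop
endfacet
facet normal -0.402 -0.914 -0.057
outer loop
vertex -4.012 -2.713 -1.8
vertex -4.276 -2.749 0.622
vertex -5.025 -2.298 -1.309
endloop
endfacet
facet normal -0.845 0.346 0.409
outer loop
vertex -5.025 -2.298 -1.309
vertex -3.588 -1.187 0.72
vertex -4.337 -0.735 -1.211
endloop
endfacet
facet normal -0.354 0.213 -0.911
outer loop
vertex -4.337 -0.735 -1.211
vertex -4.012 -2.713 -1.8
vertex -5.025 -2.298 -1.309
endloop
endfacet
facet normal 0.354 -0.213 0.911
outer loop
vertex -4.276 -2.749 0.622
vertex -2.575 -1.602 0.229
vertex -3.588 -1.187 0.72
endloop
endfacet
facet normal -0.403 -0.913 -0.058
outer loop
vertex -3.263 -3.165 0.131
vertex -4.276 -2.749 0.622
vertex -4.012 -2.713 -1.8
endloop
endfacet
facet normal 0.354 -0.213 0.911
outer loop
vertex -3.263 -3.165 0.131
vertex -2.575 -1.602 0.229
vertex -4.276 -2.749 0.622
endloop
endfacet
facet normal 0.402 0.914 0.058
outer loop
vertex -3.588 -1.187 0.72
vertex -2.575 -1.602 0.229
vertex -4.337 -0.735 -1.211
endloop
endfacet
facet normal -0.354 0.213 -0.911
outer loop
vertex -3.324 -1.151 -1.702
vertex -4.012 -2.713 -1.8
vertex -4.337 -0.735 -1.211
endloop
endfacet
facet normal 0.403 0.913 0.057
outer loop
vertex -4.337 -0.735 -1.211
vertex -2.575 -1.602 0.229
vertex -3.324 -1.151 -1.702
endloop
endfacet
facet normal 0.844 -0.346 -0.409
outer loop
vertex -3.324 -1.151 -1.702
vertex -3.263 -3.165 0.131
vertex -4.012 -2.713 -1.8
endloop
endfacet
facet normal 0.845 -0.346 -0.408
outer loop
vertex -2.575 -1.602 0.229
vertex -3.263 -3.165 0.131
vertex -3.324 -1.151 -1.702
endloop
endfacet

endsolid


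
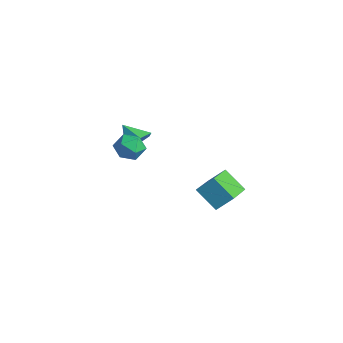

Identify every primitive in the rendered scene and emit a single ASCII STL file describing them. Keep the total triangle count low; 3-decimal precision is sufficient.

solid 
facet normal -0.363 -0.621 -0.694
outer loop
vertex 3.086 -1.134 0.296
vertex 1.821 0.329 -0.352
vertex 4.122 -0.664 -0.666
endloop
endfacet
facet normal 0.621 -0.717 0.318
outer loop
vertex 4.539 0.051 0.132
vertex 3.086 -1.134 0.296
vertex 4.122 -0.664 -0.666
endloop
endfacet
facet normal -0.363 -0.622 -0.694
outer loop
vertex 4.122 -0.664 -0.666
vertex 1.821 0.329 -0.352
vertex 2.856 0.799 -1.314
endloop
endfacet
facet normal 0.695 0.315 -0.646
outer loop
vertex 2.856 0.799 -1.314
vertex 4.539 0.051 0.132
vertex 4.122 -0.664 -0.666
endloop
endfacet
facet normal -0.695 -0.315 0.646
outer loop
vertex 3.086 -1.134 0.296
vertex 2.238 1.044 0.446
vertex 1.821 0.329 -0.352
endloop
endfacet
facet normal 0.621 -0.717 0.317
outer loop
vertex 3.504 -0.419 1.094
vertex 3.086 -1.134 0.296
vertex 4.539 0.051 0.132
endloop
endfacet
facet normal -0.695 -0.315 0.646
outer loop
vertex 3.504 -0.419 1.094
vertex 2.238 1.044 0.446
vertex 3.086 -1.134 0.296
endloop
endfacet
facet normal -0.621 0.717 -0.318
outer loop
vertex 1.821 0.329 -0.352
vertex 2.238 1.044 0.446
vertex 2.856 0.799 -1.314
endloop
endfacet
facet normal 0.695 0.315 -0.646
outer loop
vertex 3.274 1.514 -0.516
vertex 4.539 0.051 0.132
vertex 2.856 0.799 -1.314
endloop
endfacet
facet normal -0.620 0.717 -0.318
outer loop
vertex 2.856 0.799 -1.314
vertex 2.238 1.044 0.446
vertex 3.274 1.514 -0.516
endloop
endfacet
facet normal 0.363 0.621 0.694
outer loop
vertex 3.274 1.514 -0.516
vertex 3.504 -0.419 1.094
vertex 4.539 0.051 0.132
endloop
endfacet
facet normal 0.363 0.621 0.694
outer loop
vertex 2.238 1.044 0.446
vertex 3.504 -0.419 1.094
vertex 3.274 1.514 -0.516
endloop
endfacet
facet normal 0.762 0.258 -0.594
outer loop
vertex -1.991 -1.209 1.07
vertex -2.547 -1.0 0.448
vertex -2.301 -0.408 1.021
endloop
endfacet
facet normal 0.095 0.097 0.991
outer loop
vertex -1.991 -1.209 1.07
vertex -2.301 -0.408 1.021
vertex -3.553 -1.34 1.232
endloop
endfacet
facet normal 0.762 0.258 -0.594
outer loop
vertex -2.301 -0.408 1.021
vertex -2.547 -1.0 0.448
vertex -2.856 -0.199 0.399
endloop
endfacet
facet normal -0.411 0.688 0.598
outer loop
vertex -2.301 -0.408 1.021
vertex -2.856 -0.199 0.399
vertex -3.553 -1.34 1.232
endloop
endfacet
facet normal 0.762 0.258 -0.594
outer loop
vertex -2.856 -0.199 0.399
vertex -2.547 -1.0 0.448
vertex -3.102 -0.791 -0.174
endloop
endfacet
facet normal -0.880 0.464 -0.101
outer loop
vertex -2.856 -0.199 0.399
vertex -3.102 -0.791 -0.174
vertex -3.553 -1.34 1.232
endloop
endfacet
facet normal 0.762 0.258 -0.594
outer loop
vertex -3.102 -0.791 -0.174
vertex -2.547 -1.0 0.448
vertex -2.793 -1.592 -0.125
endloop
endfacet
facet normal -0.843 -0.350 -0.407
outer loop
vertex -3.102 -0.791 -0.174
vertex -2.793 -1.592 -0.125
vertex -3.553 -1.34 1.232
endloop
endfacet
facet normal 0.762 0.258 -0.594
outer loop
vertex -2.793 -1.592 -0.125
vertex -2.547 -1.0 0.448
vertex -2.238 -1.801 0.497
endloop
endfacet
facet normal -0.338 -0.941 -0.015
outer loop
vertex -2.793 -1.592 -0.125
vertex -2.238 -1.801 0.497
vertex -3.553 -1.34 1.232
endloop
endfacet
facet normal 0.762 0.258 -0.594
outer loop
vertex -2.238 -1.801 0.497
vertex -2.547 -1.0 0.448
vertex -1.991 -1.209 1.07
endloop
endfacet
facet normal 0.131 -0.717 0.684
outer loop
vertex -2.238 -1.801 0.497
vertex -1.991 -1.209 1.07
vertex -3.553 -1.34 1.232
endloop
endfacet
facet normal 0.051 -0.201 0.978
outer loop
vertex -1.093 -1.874 1.769
vertex -1.904 -2.195 1.745
vertex -1.222 -2.72 1.602
endloop
endfacet
facet normal 0.697 -0.240 0.676
outer loop
vertex -1.093 -1.874 1.769
vertex -1.222 -2.72 1.602
vertex -0.627 -2.272 1.148
endloop
endfacet
facet normal 0.839 0.392 0.378
outer loop
vertex -1.093 -1.874 1.769
vertex -0.627 -2.272 1.148
vertex -0.941 -1.469 1.011
endloop
endfacet
facet normal 0.282 0.822 0.496
outer loop
vertex -1.093 -1.874 1.769
vertex -0.941 -1.469 1.011
vertex -1.73 -1.421 1.38
endloop
endfacet
facet normal -0.206 0.455 0.866
outer loop
vertex -1.093 -1.874 1.769
vertex -1.73 -1.421 1.38
vertex -1.904 -2.195 1.745
endloop
endfacet
facet normal 0.667 -0.728 0.156
outer loop
vertex -0.627 -2.272 1.148
vertex -1.222 -2.72 1.602
vertex -1.15 -2.839 0.74
endloop
endfacet
facet normal -0.377 -0.665 0.644
outer loop
vertex -1.222 -2.72 1.602
vertex -1.904 -2.195 1.745
vertex -1.939 -2.791 1.109
endloop
endfacet
facet normal -0.792 0.397 0.464
outer loop
vertex -1.904 -2.195 1.745
vertex -1.73 -1.421 1.38
vertex -2.253 -1.988 0.972
endloop
endfacet
facet normal -0.004 0.991 -0.137
outer loop
vertex -1.73 -1.421 1.38
vertex -0.941 -1.469 1.011
vertex -1.658 -1.54 0.518
endloop
endfacet
facet normal 0.898 0.295 -0.326
outer loop
vertex -0.941 -1.469 1.011
vertex -0.627 -2.272 1.148
vertex -0.976 -2.065 0.375
endloop
endfacet
facet normal -0.282 -0.822 -0.496
outer loop
vertex -1.787 -2.386 0.351
vertex -1.15 -2.839 0.74
vertex -1.939 -2.791 1.109
endloop
endfacet
facet normal -0.839 -0.392 -0.378
outer loop
vertex -1.787 -2.386 0.351
vertex -1.939 -2.791 1.109
vertex -2.253 -1.988 0.972
endloop
endfacet
facet normal -0.697 0.240 -0.676
outer loop
vertex -1.787 -2.386 0.351
vertex -2.253 -1.988 0.972
vertex -1.658 -1.54 0.518
endloop
endfacet
facet normal -0.051 0.201 -0.978
outer loop
vertex -1.787 -2.386 0.351
vertex -1.658 -1.54 0.518
vertex -0.976 -2.065 0.375
endloop
endfacet
facet normal 0.206 -0.455 -0.866
outer loop
vertex -1.787 -2.386 0.351
vertex -0.976 -2.065 0.375
vertex -1.15 -2.839 0.74
endloop
endfacet
facet normal 0.004 -0.991 0.137
outer loop
vertex -1.939 -2.791 1.109
vertex -1.15 -2.839 0.74
vertex -1.222 -2.72 1.602
endloop
endfacet
facet normal -0.898 -0.295 0.326
outer loop
vertex -2.253 -1.988 0.972
vertex -1.939 -2.791 1.109
vertex -1.904 -2.195 1.745
endloop
endfacet
facet normal -0.667 0.728 -0.156
outer loop
vertex -1.658 -1.54 0.518
vertex -2.253 -1.988 0.972
vertex -1.73 -1.421 1.38
endloop
endfacet
facet normal 0.377 0.665 -0.644
outer loop
vertex -0.976 -2.065 0.375
vertex -1.658 -1.54 0.518
vertex -0.941 -1.469 1.011
endloop
endfacet
facet normal 0.792 -0.397 -0.464
outer loop
vertex -1.15 -2.839 0.74
vertex -0.976 -2.065 0.375
vertex -0.627 -2.272 1.148
endloop
endfacet

endsolid


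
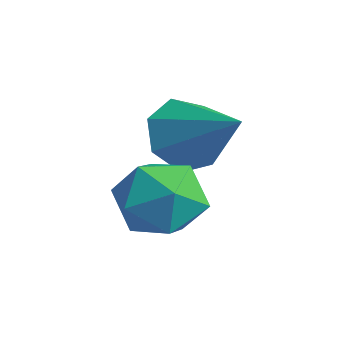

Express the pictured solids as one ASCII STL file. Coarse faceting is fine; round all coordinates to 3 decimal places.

solid 
facet normal -0.829 -0.139 -0.542
outer loop
vertex 0.834 2.933 -2.966
vertex 0.442 2.594 -2.28
vertex 0.468 3.417 -2.531
endloop
endfacet
facet normal 0.595 0.737 -0.320
outer loop
vertex 0.834 2.933 -2.966
vertex 0.468 3.417 -2.531
vertex 1.818 2.826 -1.38
endloop
endfacet
facet normal -0.829 -0.139 -0.542
outer loop
vertex 0.468 3.417 -2.531
vertex 0.442 2.594 -2.28
vertex 0.083 3.281 -1.907
endloop
endfacet
facet normal 0.155 0.941 0.301
outer loop
vertex 0.468 3.417 -2.531
vertex 0.083 3.281 -1.907
vertex 1.818 2.826 -1.38
endloop
endfacet
facet normal -0.829 -0.139 -0.541
outer loop
vertex 0.083 3.281 -1.907
vertex 0.442 2.594 -2.28
vertex -0.032 2.628 -1.563
endloop
endfacet
facet normal -0.137 0.480 0.866
outer loop
vertex 0.083 3.281 -1.907
vertex -0.032 2.628 -1.563
vertex 1.818 2.826 -1.38
endloop
endfacet
facet normal -0.829 -0.139 -0.542
outer loop
vertex -0.032 2.628 -1.563
vertex 0.442 2.594 -2.28
vertex 0.21 1.95 -1.76
endloop
endfacet
facet normal -0.062 -0.299 0.952
outer loop
vertex -0.032 2.628 -1.563
vertex 0.21 1.95 -1.76
vertex 1.818 2.826 -1.38
endloop
endfacet
facet normal -0.829 -0.139 -0.542
outer loop
vertex 0.21 1.95 -1.76
vertex 0.442 2.594 -2.28
vertex 0.627 1.757 -2.348
endloop
endfacet
facet normal 0.323 -0.807 0.494
outer loop
vertex 0.21 1.95 -1.76
vertex 0.627 1.757 -2.348
vertex 1.818 2.826 -1.38
endloop
endfacet
facet normal -0.829 -0.139 -0.542
outer loop
vertex 0.627 1.757 -2.348
vertex 0.442 2.594 -2.28
vertex 0.905 2.195 -2.885
endloop
endfacet
facet normal 0.729 -0.664 -0.164
outer loop
vertex 0.627 1.757 -2.348
vertex 0.905 2.195 -2.885
vertex 1.818 2.826 -1.38
endloop
endfacet
facet normal -0.829 -0.139 -0.542
outer loop
vertex 0.905 2.195 -2.885
vertex 0.442 2.594 -2.28
vertex 0.834 2.933 -2.966
endloop
endfacet
facet normal 0.850 0.024 -0.526
outer loop
vertex 0.905 2.195 -2.885
vertex 0.834 2.933 -2.966
vertex 1.818 2.826 -1.38
endloop
endfacet
facet normal -0.999 -0.026 -0.043
outer loop
vertex 0.79 1.531 -3.492
vertex 0.784 0.797 -2.912
vertex 0.747 1.666 -2.567
endloop
endfacet
facet normal -0.758 0.640 -0.129
outer loop
vertex 0.79 1.531 -3.492
vertex 0.747 1.666 -2.567
vertex 1.296 2.21 -3.094
endloop
endfacet
facet normal -0.322 0.646 -0.693
outer loop
vertex 0.79 1.531 -3.492
vertex 1.296 2.21 -3.094
vertex 1.673 1.678 -3.765
endloop
endfacet
facet normal -0.293 -0.017 -0.956
outer loop
vertex 0.79 1.531 -3.492
vertex 1.673 1.678 -3.765
vertex 1.356 0.804 -3.652
endloop
endfacet
facet normal -0.712 -0.432 -0.554
outer loop
vertex 0.79 1.531 -3.492
vertex 1.356 0.804 -3.652
vertex 0.784 0.797 -2.912
endloop
endfacet
facet normal -0.374 0.812 0.448
outer loop
vertex 1.296 2.21 -3.094
vertex 0.747 1.666 -2.567
vertex 1.604 1.896 -2.268
endloop
endfacet
facet normal -0.765 -0.266 0.587
outer loop
vertex 0.747 1.666 -2.567
vertex 0.784 0.797 -2.912
vertex 1.287 1.022 -2.155
endloop
endfacet
facet normal -0.299 -0.924 -0.240
outer loop
vertex 0.784 0.797 -2.912
vertex 1.356 0.804 -3.652
vertex 1.664 0.49 -2.826
endloop
endfacet
facet normal 0.378 -0.252 -0.891
outer loop
vertex 1.356 0.804 -3.652
vertex 1.673 1.678 -3.765
vertex 2.213 1.034 -3.353
endloop
endfacet
facet normal 0.332 0.821 -0.465
outer loop
vertex 1.673 1.678 -3.765
vertex 1.296 2.21 -3.094
vertex 2.176 1.903 -3.008
endloop
endfacet
facet normal 0.293 0.017 0.956
outer loop
vertex 2.17 1.169 -2.428
vertex 1.604 1.896 -2.268
vertex 1.287 1.022 -2.155
endloop
endfacet
facet normal 0.322 -0.646 0.693
outer loop
vertex 2.17 1.169 -2.428
vertex 1.287 1.022 -2.155
vertex 1.664 0.49 -2.826
endloop
endfacet
facet normal 0.758 -0.640 0.129
outer loop
vertex 2.17 1.169 -2.428
vertex 1.664 0.49 -2.826
vertex 2.213 1.034 -3.353
endloop
endfacet
facet normal 0.999 0.026 0.043
outer loop
vertex 2.17 1.169 -2.428
vertex 2.213 1.034 -3.353
vertex 2.176 1.903 -3.008
endloop
endfacet
facet normal 0.712 0.432 0.554
outer loop
vertex 2.17 1.169 -2.428
vertex 2.176 1.903 -3.008
vertex 1.604 1.896 -2.268
endloop
endfacet
facet normal -0.378 0.252 0.891
outer loop
vertex 1.287 1.022 -2.155
vertex 1.604 1.896 -2.268
vertex 0.747 1.666 -2.567
endloop
endfacet
facet normal -0.332 -0.821 0.465
outer loop
vertex 1.664 0.49 -2.826
vertex 1.287 1.022 -2.155
vertex 0.784 0.797 -2.912
endloop
endfacet
facet normal 0.374 -0.812 -0.448
outer loop
vertex 2.213 1.034 -3.353
vertex 1.664 0.49 -2.826
vertex 1.356 0.804 -3.652
endloop
endfacet
facet normal 0.765 0.266 -0.587
outer loop
vertex 2.176 1.903 -3.008
vertex 2.213 1.034 -3.353
vertex 1.673 1.678 -3.765
endloop
endfacet
facet normal 0.299 0.924 0.240
outer loop
vertex 1.604 1.896 -2.268
vertex 2.176 1.903 -3.008
vertex 1.296 2.21 -3.094
endloop
endfacet

endsolid


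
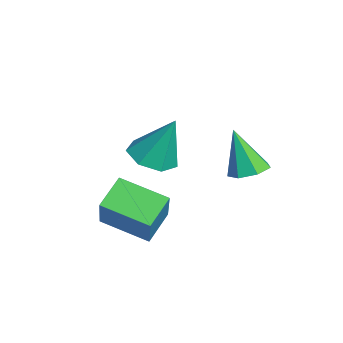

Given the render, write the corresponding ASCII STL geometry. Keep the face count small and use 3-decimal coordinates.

solid 
facet normal -0.613 0.055 -0.788
outer loop
vertex 0.525 -2.74 -4.159
vertex 1.43 -1.13 -4.751
vertex 1.411 -3.511 -4.903
endloop
endfacet
facet normal -0.467 -0.830 0.305
outer loop
vertex 2.73 -3.63 -3.209
vertex 0.525 -2.74 -4.159
vertex 1.411 -3.511 -4.903
endloop
endfacet
facet normal -0.613 0.055 -0.788
outer loop
vertex 1.411 -3.511 -4.903
vertex 1.43 -1.13 -4.751
vertex 2.316 -1.901 -5.495
endloop
endfacet
facet normal 0.637 -0.555 -0.535
outer loop
vertex 2.316 -1.901 -5.495
vertex 2.73 -3.63 -3.209
vertex 1.411 -3.511 -4.903
endloop
endfacet
facet normal -0.637 0.555 0.535
outer loop
vertex 0.525 -2.74 -4.159
vertex 2.749 -1.249 -3.057
vertex 1.43 -1.13 -4.751
endloop
endfacet
facet normal -0.467 -0.830 0.305
outer loop
vertex 1.844 -2.859 -2.465
vertex 0.525 -2.74 -4.159
vertex 2.73 -3.63 -3.209
endloop
endfacet
facet normal -0.637 0.555 0.535
outer loop
vertex 1.844 -2.859 -2.465
vertex 2.749 -1.249 -3.057
vertex 0.525 -2.74 -4.159
endloop
endfacet
facet normal 0.467 0.830 -0.305
outer loop
vertex 1.43 -1.13 -4.751
vertex 2.749 -1.249 -3.057
vertex 2.316 -1.901 -5.495
endloop
endfacet
facet normal 0.637 -0.555 -0.535
outer loop
vertex 3.635 -2.02 -3.801
vertex 2.73 -3.63 -3.209
vertex 2.316 -1.901 -5.495
endloop
endfacet
facet normal 0.467 0.830 -0.305
outer loop
vertex 2.316 -1.901 -5.495
vertex 2.749 -1.249 -3.057
vertex 3.635 -2.02 -3.801
endloop
endfacet
facet normal 0.613 -0.055 0.788
outer loop
vertex 3.635 -2.02 -3.801
vertex 1.844 -2.859 -2.465
vertex 2.73 -3.63 -3.209
endloop
endfacet
facet normal 0.613 -0.055 0.788
outer loop
vertex 2.749 -1.249 -3.057
vertex 1.844 -2.859 -2.465
vertex 3.635 -2.02 -3.801
endloop
endfacet
facet normal -0.164 -0.371 -0.914
outer loop
vertex -0.228 -1.138 -3.594
vertex -1.206 -1.337 -3.338
vertex -0.812 -0.481 -3.756
endloop
endfacet
facet normal 0.743 0.668 0.031
outer loop
vertex -0.228 -1.138 -3.594
vertex -0.812 -0.481 -3.756
vertex -0.854 -0.543 -1.382
endloop
endfacet
facet normal -0.164 -0.371 -0.914
outer loop
vertex -0.812 -0.481 -3.756
vertex -1.206 -1.337 -3.338
vertex -1.692 -0.468 -3.603
endloop
endfacet
facet normal 0.019 0.999 0.026
outer loop
vertex -0.812 -0.481 -3.756
vertex -1.692 -0.468 -3.603
vertex -0.854 -0.543 -1.382
endloop
endfacet
facet normal -0.164 -0.371 -0.914
outer loop
vertex -1.692 -0.468 -3.603
vertex -1.206 -1.337 -3.338
vertex -2.206 -1.109 -3.251
endloop
endfacet
facet normal -0.670 0.689 0.276
outer loop
vertex -1.692 -0.468 -3.603
vertex -2.206 -1.109 -3.251
vertex -0.854 -0.543 -1.382
endloop
endfacet
facet normal -0.164 -0.370 -0.914
outer loop
vertex -2.206 -1.109 -3.251
vertex -1.206 -1.337 -3.338
vertex -1.967 -1.921 -2.965
endloop
endfacet
facet normal -0.806 -0.029 0.592
outer loop
vertex -2.206 -1.109 -3.251
vertex -1.967 -1.921 -2.965
vertex -0.854 -0.543 -1.382
endloop
endfacet
facet normal -0.164 -0.370 -0.914
outer loop
vertex -1.967 -1.921 -2.965
vertex -1.206 -1.337 -3.338
vertex -1.154 -2.293 -2.96
endloop
endfacet
facet normal -0.286 -0.614 0.736
outer loop
vertex -1.967 -1.921 -2.965
vertex -1.154 -2.293 -2.96
vertex -0.854 -0.543 -1.382
endloop
endfacet
facet normal -0.164 -0.370 -0.914
outer loop
vertex -1.154 -2.293 -2.96
vertex -1.206 -1.337 -3.338
vertex -0.38 -1.945 -3.24
endloop
endfacet
facet normal 0.498 -0.626 0.600
outer loop
vertex -1.154 -2.293 -2.96
vertex -0.38 -1.945 -3.24
vertex -0.854 -0.543 -1.382
endloop
endfacet
facet normal -0.164 -0.370 -0.914
outer loop
vertex -0.38 -1.945 -3.24
vertex -1.206 -1.337 -3.338
vertex -0.228 -1.138 -3.594
endloop
endfacet
facet normal 0.957 -0.055 0.286
outer loop
vertex -0.38 -1.945 -3.24
vertex -0.228 -1.138 -3.594
vertex -0.854 -0.543 -1.382
endloop
endfacet
facet normal 0.261 0.258 -0.930
outer loop
vertex 3.562 1.597 -1.62
vertex 2.835 1.453 -1.864
vertex 3.134 2.121 -1.595
endloop
endfacet
facet normal 0.592 0.451 0.668
outer loop
vertex 3.562 1.597 -1.62
vertex 3.134 2.121 -1.595
vertex 2.345 0.967 -0.116
endloop
endfacet
facet normal 0.260 0.258 -0.930
outer loop
vertex 3.134 2.121 -1.595
vertex 2.835 1.453 -1.864
vertex 2.481 2.142 -1.772
endloop
endfacet
facet normal -0.128 0.814 0.567
outer loop
vertex 3.134 2.121 -1.595
vertex 2.481 2.142 -1.772
vertex 2.345 0.967 -0.116
endloop
endfacet
facet normal 0.262 0.259 -0.930
outer loop
vertex 2.481 2.142 -1.772
vertex 2.835 1.453 -1.864
vertex 2.095 1.644 -2.019
endloop
endfacet
facet normal -0.821 0.495 0.284
outer loop
vertex 2.481 2.142 -1.772
vertex 2.095 1.644 -2.019
vertex 2.345 0.967 -0.116
endloop
endfacet
facet normal 0.261 0.258 -0.930
outer loop
vertex 2.095 1.644 -2.019
vertex 2.835 1.453 -1.864
vertex 2.266 1.002 -2.149
endloop
endfacet
facet normal -0.964 -0.263 0.033
outer loop
vertex 2.095 1.644 -2.019
vertex 2.266 1.002 -2.149
vertex 2.345 0.967 -0.116
endloop
endfacet
facet normal 0.261 0.259 -0.930
outer loop
vertex 2.266 1.002 -2.149
vertex 2.835 1.453 -1.864
vertex 2.866 0.7 -2.065
endloop
endfacet
facet normal -0.450 -0.893 0.002
outer loop
vertex 2.266 1.002 -2.149
vertex 2.866 0.7 -2.065
vertex 2.345 0.967 -0.116
endloop
endfacet
facet normal 0.260 0.259 -0.930
outer loop
vertex 2.866 0.7 -2.065
vertex 2.835 1.453 -1.864
vertex 3.442 0.965 -1.83
endloop
endfacet
facet normal 0.334 -0.918 0.215
outer loop
vertex 2.866 0.7 -2.065
vertex 3.442 0.965 -1.83
vertex 2.345 0.967 -0.116
endloop
endfacet
facet normal 0.261 0.259 -0.930
outer loop
vertex 3.442 0.965 -1.83
vertex 2.835 1.453 -1.864
vertex 3.562 1.597 -1.62
endloop
endfacet
facet normal 0.797 -0.321 0.511
outer loop
vertex 3.442 0.965 -1.83
vertex 3.562 1.597 -1.62
vertex 2.345 0.967 -0.116
endloop
endfacet

endsolid


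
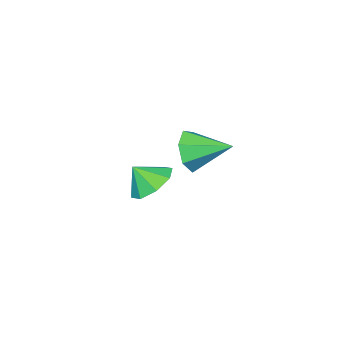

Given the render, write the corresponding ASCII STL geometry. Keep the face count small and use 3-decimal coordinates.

solid 
facet normal -0.438 0.472 -0.765
outer loop
vertex -3.139 -2.648 -3.112
vertex -3.836 -2.357 -2.534
vertex -2.993 -2.008 -2.801
endloop
endfacet
facet normal 0.951 -0.280 0.131
outer loop
vertex -3.139 -2.648 -3.112
vertex -2.993 -2.008 -2.801
vertex -3.384 -2.843 -1.746
endloop
endfacet
facet normal -0.438 0.471 -0.766
outer loop
vertex -2.993 -2.008 -2.801
vertex -3.836 -2.357 -2.534
vertex -3.341 -1.572 -2.334
endloop
endfacet
facet normal 0.863 0.187 0.468
outer loop
vertex -2.993 -2.008 -2.801
vertex -3.341 -1.572 -2.334
vertex -3.384 -2.843 -1.746
endloop
endfacet
facet normal -0.438 0.471 -0.765
outer loop
vertex -3.341 -1.572 -2.334
vertex -3.836 -2.357 -2.534
vertex -3.978 -1.596 -1.984
endloop
endfacet
facet normal 0.438 0.365 0.822
outer loop
vertex -3.341 -1.572 -2.334
vertex -3.978 -1.596 -1.984
vertex -3.384 -2.843 -1.746
endloop
endfacet
facet normal -0.437 0.472 -0.766
outer loop
vertex -3.978 -1.596 -1.984
vertex -3.836 -2.357 -2.534
vertex -4.532 -2.066 -1.957
endloop
endfacet
facet normal -0.079 0.150 0.985
outer loop
vertex -3.978 -1.596 -1.984
vertex -4.532 -2.066 -1.957
vertex -3.384 -2.843 -1.746
endloop
endfacet
facet normal -0.438 0.471 -0.766
outer loop
vertex -4.532 -2.066 -1.957
vertex -3.836 -2.357 -2.534
vertex -4.678 -2.707 -2.268
endloop
endfacet
facet normal -0.383 -0.331 0.862
outer loop
vertex -4.532 -2.066 -1.957
vertex -4.678 -2.707 -2.268
vertex -3.384 -2.843 -1.746
endloop
endfacet
facet normal -0.438 0.471 -0.766
outer loop
vertex -4.678 -2.707 -2.268
vertex -3.836 -2.357 -2.534
vertex -4.33 -3.143 -2.735
endloop
endfacet
facet normal -0.296 -0.798 0.525
outer loop
vertex -4.678 -2.707 -2.268
vertex -4.33 -3.143 -2.735
vertex -3.384 -2.843 -1.746
endloop
endfacet
facet normal -0.437 0.471 -0.766
outer loop
vertex -4.33 -3.143 -2.735
vertex -3.836 -2.357 -2.534
vertex -3.693 -3.119 -3.084
endloop
endfacet
facet normal 0.131 -0.977 0.171
outer loop
vertex -4.33 -3.143 -2.735
vertex -3.693 -3.119 -3.084
vertex -3.384 -2.843 -1.746
endloop
endfacet
facet normal -0.439 0.470 -0.766
outer loop
vertex -3.693 -3.119 -3.084
vertex -3.836 -2.357 -2.534
vertex -3.139 -2.648 -3.112
endloop
endfacet
facet normal 0.648 -0.762 0.007
outer loop
vertex -3.693 -3.119 -3.084
vertex -3.139 -2.648 -3.112
vertex -3.384 -2.843 -1.746
endloop
endfacet
facet normal 0.456 -0.827 -0.329
outer loop
vertex -2.005 1.589 0.703
vertex -2.318 1.15 1.373
vertex -2.669 1.265 0.597
endloop
endfacet
facet normal -0.232 0.697 -0.678
outer loop
vertex -2.005 1.589 0.703
vertex -2.669 1.265 0.597
vertex -3.002 2.39 1.867
endloop
endfacet
facet normal 0.455 -0.827 -0.329
outer loop
vertex -2.669 1.265 0.597
vertex -2.318 1.15 1.373
vertex -3.069 0.855 1.075
endloop
endfacet
facet normal -0.840 0.277 -0.466
outer loop
vertex -2.669 1.265 0.597
vertex -3.069 0.855 1.075
vertex -3.002 2.39 1.867
endloop
endfacet
facet normal 0.456 -0.827 -0.330
outer loop
vertex -3.069 0.855 1.075
vertex -2.318 1.15 1.373
vertex -2.903 0.666 1.777
endloop
endfacet
facet normal -0.975 -0.067 0.212
outer loop
vertex -3.069 0.855 1.075
vertex -2.903 0.666 1.777
vertex -3.002 2.39 1.867
endloop
endfacet
facet normal 0.457 -0.827 -0.329
outer loop
vertex -2.903 0.666 1.777
vertex -2.318 1.15 1.373
vertex -2.297 0.842 2.176
endloop
endfacet
facet normal -0.533 -0.075 0.843
outer loop
vertex -2.903 0.666 1.777
vertex -2.297 0.842 2.176
vertex -3.002 2.39 1.867
endloop
endfacet
facet normal 0.457 -0.827 -0.329
outer loop
vertex -2.297 0.842 2.176
vertex -2.318 1.15 1.373
vertex -1.707 1.25 1.97
endloop
endfacet
facet normal 0.153 0.260 0.953
outer loop
vertex -2.297 0.842 2.176
vertex -1.707 1.25 1.97
vertex -3.002 2.39 1.867
endloop
endfacet
facet normal 0.456 -0.827 -0.328
outer loop
vertex -1.707 1.25 1.97
vertex -2.318 1.15 1.373
vertex -1.577 1.582 1.314
endloop
endfacet
facet normal 0.566 0.685 0.459
outer loop
vertex -1.707 1.25 1.97
vertex -1.577 1.582 1.314
vertex -3.002 2.39 1.867
endloop
endfacet
facet normal 0.456 -0.827 -0.329
outer loop
vertex -1.577 1.582 1.314
vertex -2.318 1.15 1.373
vertex -2.005 1.589 0.703
endloop
endfacet
facet normal 0.395 0.879 -0.267
outer loop
vertex -1.577 1.582 1.314
vertex -2.005 1.589 0.703
vertex -3.002 2.39 1.867
endloop
endfacet

endsolid


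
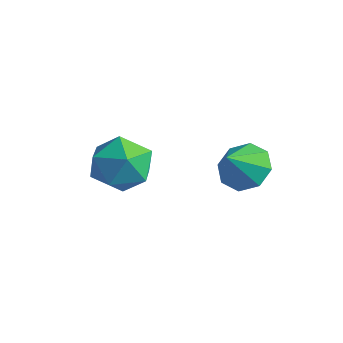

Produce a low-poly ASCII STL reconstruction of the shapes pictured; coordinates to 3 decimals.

solid 
facet normal -0.034 0.671 -0.741
outer loop
vertex -0.616 2.115 1.904
vertex -1.318 2.315 2.117
vertex -0.616 2.547 2.295
endloop
endfacet
facet normal 0.852 -0.352 0.388
outer loop
vertex -0.616 2.115 1.904
vertex -0.616 2.547 2.295
vertex -1.282 1.605 2.903
endloop
endfacet
facet normal -0.034 0.671 -0.741
outer loop
vertex -0.616 2.547 2.295
vertex -1.318 2.315 2.117
vertex -1.027 2.842 2.581
endloop
endfacet
facet normal 0.608 0.080 0.790
outer loop
vertex -0.616 2.547 2.295
vertex -1.027 2.842 2.581
vertex -1.282 1.605 2.903
endloop
endfacet
facet normal -0.033 0.671 -0.741
outer loop
vertex -1.027 2.842 2.581
vertex -1.318 2.315 2.117
vertex -1.608 2.83 2.596
endloop
endfacet
facet normal 0.020 0.248 0.969
outer loop
vertex -1.027 2.842 2.581
vertex -1.608 2.83 2.596
vertex -1.282 1.605 2.903
endloop
endfacet
facet normal -0.033 0.671 -0.741
outer loop
vertex -1.608 2.83 2.596
vertex -1.318 2.315 2.117
vertex -2.019 2.516 2.33
endloop
endfacet
facet normal -0.571 0.053 0.819
outer loop
vertex -1.608 2.83 2.596
vertex -2.019 2.516 2.33
vertex -1.282 1.605 2.903
endloop
endfacet
facet normal -0.033 0.670 -0.742
outer loop
vertex -2.019 2.516 2.33
vertex -1.318 2.315 2.117
vertex -2.02 2.084 1.94
endloop
endfacet
facet normal -0.815 -0.388 0.431
outer loop
vertex -2.019 2.516 2.33
vertex -2.02 2.084 1.94
vertex -1.282 1.605 2.903
endloop
endfacet
facet normal -0.034 0.672 -0.740
outer loop
vertex -2.02 2.084 1.94
vertex -1.318 2.315 2.117
vertex -1.609 1.789 1.653
endloop
endfacet
facet normal -0.570 -0.821 0.028
outer loop
vertex -2.02 2.084 1.94
vertex -1.609 1.789 1.653
vertex -1.282 1.605 2.903
endloop
endfacet
facet normal -0.032 0.671 -0.741
outer loop
vertex -1.609 1.789 1.653
vertex -1.318 2.315 2.117
vertex -1.028 1.801 1.639
endloop
endfacet
facet normal 0.017 -0.989 -0.150
outer loop
vertex -1.609 1.789 1.653
vertex -1.028 1.801 1.639
vertex -1.282 1.605 2.903
endloop
endfacet
facet normal -0.034 0.670 -0.741
outer loop
vertex -1.028 1.801 1.639
vertex -1.318 2.315 2.117
vertex -0.616 2.115 1.904
endloop
endfacet
facet normal 0.607 -0.795 -0.001
outer loop
vertex -1.028 1.801 1.639
vertex -0.616 2.115 1.904
vertex -1.282 1.605 2.903
endloop
endfacet
facet normal -0.705 0.443 0.554
outer loop
vertex -4.347 1.363 1.892
vertex -4.83 0.551 1.926
vertex -4.185 0.746 2.591
endloop
endfacet
facet normal -0.066 0.740 0.669
outer loop
vertex -4.347 1.363 1.892
vertex -4.185 0.746 2.591
vertex -3.46 1.188 2.173
endloop
endfacet
facet normal 0.179 0.983 0.046
outer loop
vertex -4.347 1.363 1.892
vertex -3.46 1.188 2.173
vertex -3.657 1.267 1.251
endloop
endfacet
facet normal -0.307 0.836 -0.455
outer loop
vertex -4.347 1.363 1.892
vertex -3.657 1.267 1.251
vertex -4.504 0.873 1.098
endloop
endfacet
facet normal -0.853 0.502 -0.141
outer loop
vertex -4.347 1.363 1.892
vertex -4.504 0.873 1.098
vertex -4.83 0.551 1.926
endloop
endfacet
facet normal 0.377 0.230 0.897
outer loop
vertex -3.46 1.188 2.173
vertex -4.185 0.746 2.591
vertex -3.396 0.267 2.382
endloop
endfacet
facet normal -0.657 -0.251 0.711
outer loop
vertex -4.185 0.746 2.591
vertex -4.83 0.551 1.926
vertex -4.243 -0.127 2.229
endloop
endfacet
facet normal -0.897 -0.156 -0.414
outer loop
vertex -4.83 0.551 1.926
vertex -4.504 0.873 1.098
vertex -4.44 -0.048 1.307
endloop
endfacet
facet normal -0.012 0.384 -0.923
outer loop
vertex -4.504 0.873 1.098
vertex -3.657 1.267 1.251
vertex -3.715 0.394 0.889
endloop
endfacet
facet normal 0.776 0.621 -0.112
outer loop
vertex -3.657 1.267 1.251
vertex -3.46 1.188 2.173
vertex -3.07 0.589 1.554
endloop
endfacet
facet normal 0.307 -0.836 0.455
outer loop
vertex -3.553 -0.223 1.588
vertex -3.396 0.267 2.382
vertex -4.243 -0.127 2.229
endloop
endfacet
facet normal -0.179 -0.983 -0.046
outer loop
vertex -3.553 -0.223 1.588
vertex -4.243 -0.127 2.229
vertex -4.44 -0.048 1.307
endloop
endfacet
facet normal 0.066 -0.740 -0.669
outer loop
vertex -3.553 -0.223 1.588
vertex -4.44 -0.048 1.307
vertex -3.715 0.394 0.889
endloop
endfacet
facet normal 0.705 -0.443 -0.554
outer loop
vertex -3.553 -0.223 1.588
vertex -3.715 0.394 0.889
vertex -3.07 0.589 1.554
endloop
endfacet
facet normal 0.853 -0.502 0.141
outer loop
vertex -3.553 -0.223 1.588
vertex -3.07 0.589 1.554
vertex -3.396 0.267 2.382
endloop
endfacet
facet normal 0.012 -0.384 0.923
outer loop
vertex -4.243 -0.127 2.229
vertex -3.396 0.267 2.382
vertex -4.185 0.746 2.591
endloop
endfacet
facet normal -0.776 -0.621 0.112
outer loop
vertex -4.44 -0.048 1.307
vertex -4.243 -0.127 2.229
vertex -4.83 0.551 1.926
endloop
endfacet
facet normal -0.377 -0.230 -0.897
outer loop
vertex -3.715 0.394 0.889
vertex -4.44 -0.048 1.307
vertex -4.504 0.873 1.098
endloop
endfacet
facet normal 0.657 0.251 -0.711
outer loop
vertex -3.07 0.589 1.554
vertex -3.715 0.394 0.889
vertex -3.657 1.267 1.251
endloop
endfacet
facet normal 0.897 0.156 0.414
outer loop
vertex -3.396 0.267 2.382
vertex -3.07 0.589 1.554
vertex -3.46 1.188 2.173
endloop
endfacet

endsolid
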